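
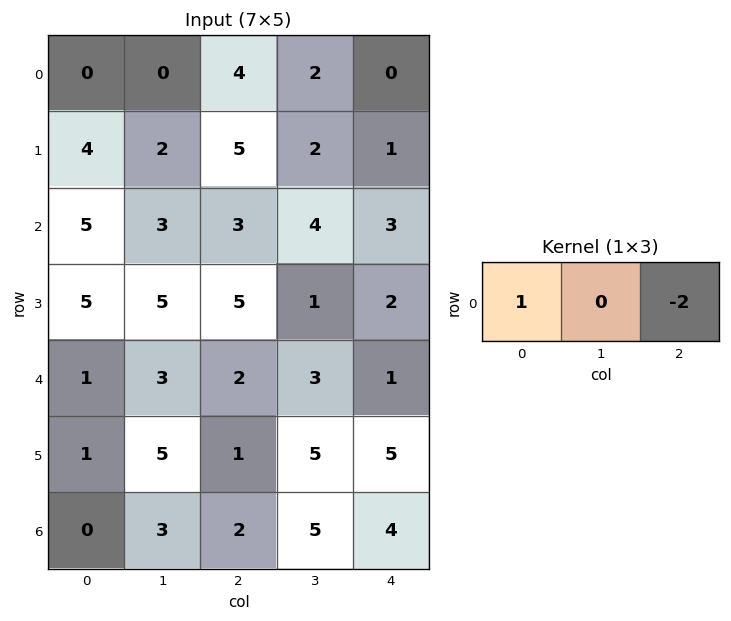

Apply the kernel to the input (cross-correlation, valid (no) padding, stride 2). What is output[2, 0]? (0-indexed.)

The receptive field on the input at this output position is [1 3 2]. Elementwise product with the kernel and sum: 1·1 + 2·-2.

-3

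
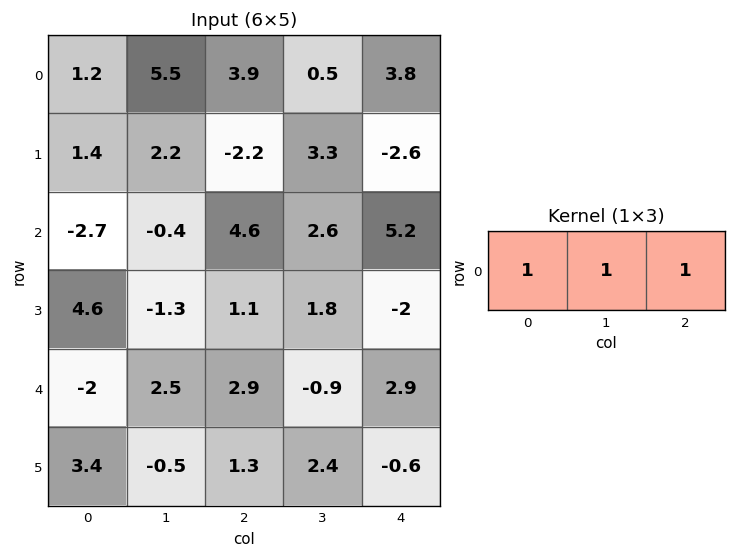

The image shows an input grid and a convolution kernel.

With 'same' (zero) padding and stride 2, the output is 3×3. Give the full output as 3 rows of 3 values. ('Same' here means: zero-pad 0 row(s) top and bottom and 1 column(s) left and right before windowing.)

6.7 9.9 4.3
-3.1 6.8 7.8
0.5 4.5 2

Output[0,0]: The receptive field on the zero-padded input at this output position is [0 1.2 5.5]. Elementwise product with the kernel and sum: 0·1 + 1.2·1 + 5.5·1.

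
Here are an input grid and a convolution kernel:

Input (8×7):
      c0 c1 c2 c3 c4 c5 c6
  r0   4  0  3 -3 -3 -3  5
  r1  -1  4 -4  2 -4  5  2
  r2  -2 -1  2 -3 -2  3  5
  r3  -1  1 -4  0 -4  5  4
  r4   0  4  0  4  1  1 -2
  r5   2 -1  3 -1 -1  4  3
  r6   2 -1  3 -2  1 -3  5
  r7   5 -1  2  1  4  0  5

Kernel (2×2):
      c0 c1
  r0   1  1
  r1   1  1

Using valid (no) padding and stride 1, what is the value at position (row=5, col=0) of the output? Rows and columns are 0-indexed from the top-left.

The receptive field on the input at this output position is [2 -1 / 2 -1]. Elementwise product with the kernel and sum: 2·1 + -1·1 + 2·1 + -1·1.

2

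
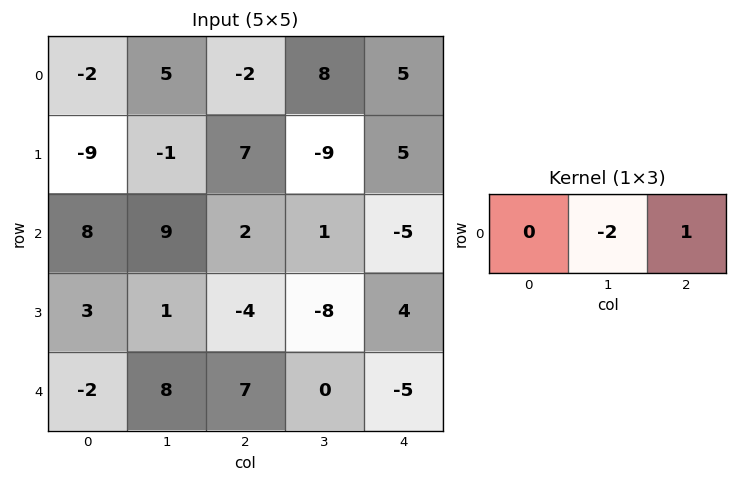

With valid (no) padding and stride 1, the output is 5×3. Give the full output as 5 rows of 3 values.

Output[0,0]: The receptive field on the input at this output position is [-2 5 -2]. Elementwise product with the kernel and sum: 5·-2 + -2·1.

-12 12 -11
9 -23 23
-16 -3 -7
-6 0 20
-9 -14 -5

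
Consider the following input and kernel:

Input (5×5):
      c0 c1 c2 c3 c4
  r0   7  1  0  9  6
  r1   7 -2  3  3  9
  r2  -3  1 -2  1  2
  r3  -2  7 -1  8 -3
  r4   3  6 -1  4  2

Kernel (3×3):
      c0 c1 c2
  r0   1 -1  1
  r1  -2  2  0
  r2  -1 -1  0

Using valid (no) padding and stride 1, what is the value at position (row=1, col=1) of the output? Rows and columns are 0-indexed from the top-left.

The receptive field on the input at this output position is [-2 3 3 / 1 -2 1 / 7 -1 8]. Elementwise product with the kernel and sum: -2·1 + 3·-1 + 3·1 + 1·-2 + -2·2 + 7·-1 + -1·-1.

-14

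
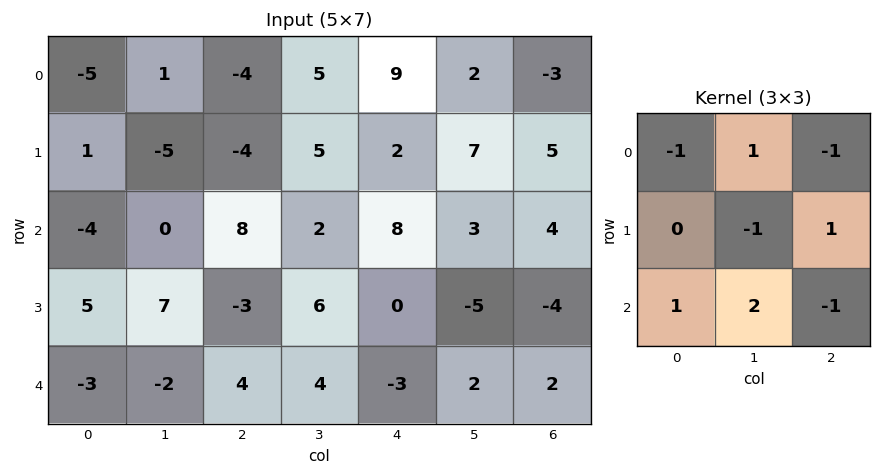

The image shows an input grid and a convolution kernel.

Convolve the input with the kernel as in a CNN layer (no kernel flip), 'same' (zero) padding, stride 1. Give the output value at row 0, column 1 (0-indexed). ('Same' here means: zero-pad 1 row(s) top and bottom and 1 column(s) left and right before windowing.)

-10

The receptive field on the zero-padded input at this output position is [0 0 0 / -5 1 -4 / 1 -5 -4]. Elementwise product with the kernel and sum: 0·-1 + 0·1 + 0·-1 + 1·-1 + -4·1 + 1·1 + -5·2 + -4·-1.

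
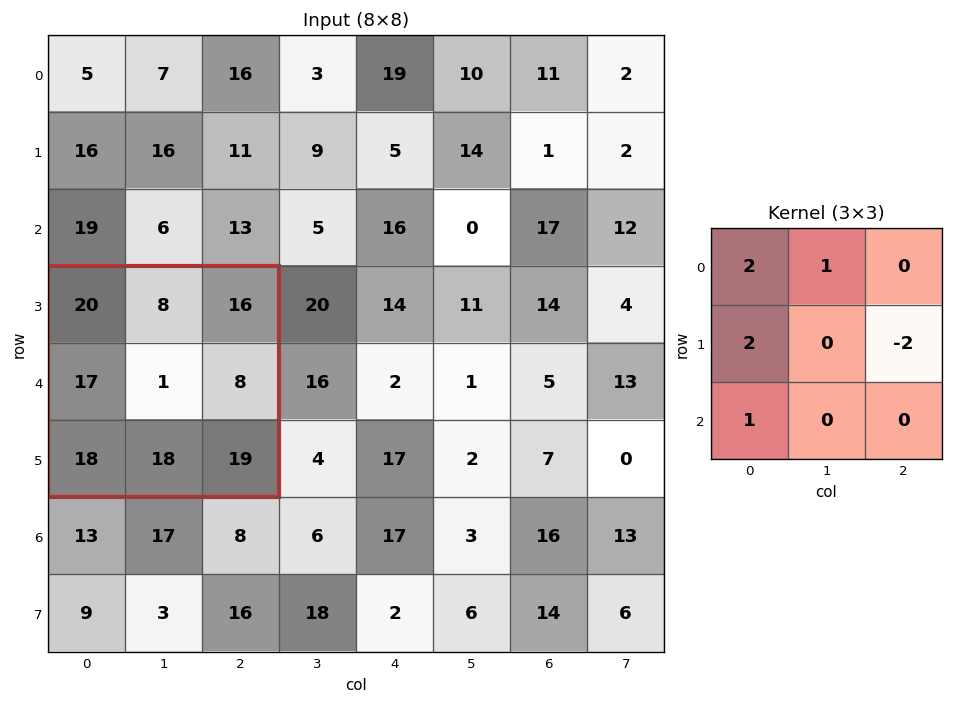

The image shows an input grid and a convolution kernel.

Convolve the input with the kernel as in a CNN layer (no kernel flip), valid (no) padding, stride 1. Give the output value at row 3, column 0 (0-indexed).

The receptive field on the input at this output position is [20 8 16 / 17 1 8 / 18 18 19]. Elementwise product with the kernel and sum: 20·2 + 8·1 + 17·2 + 8·-2 + 18·1.

84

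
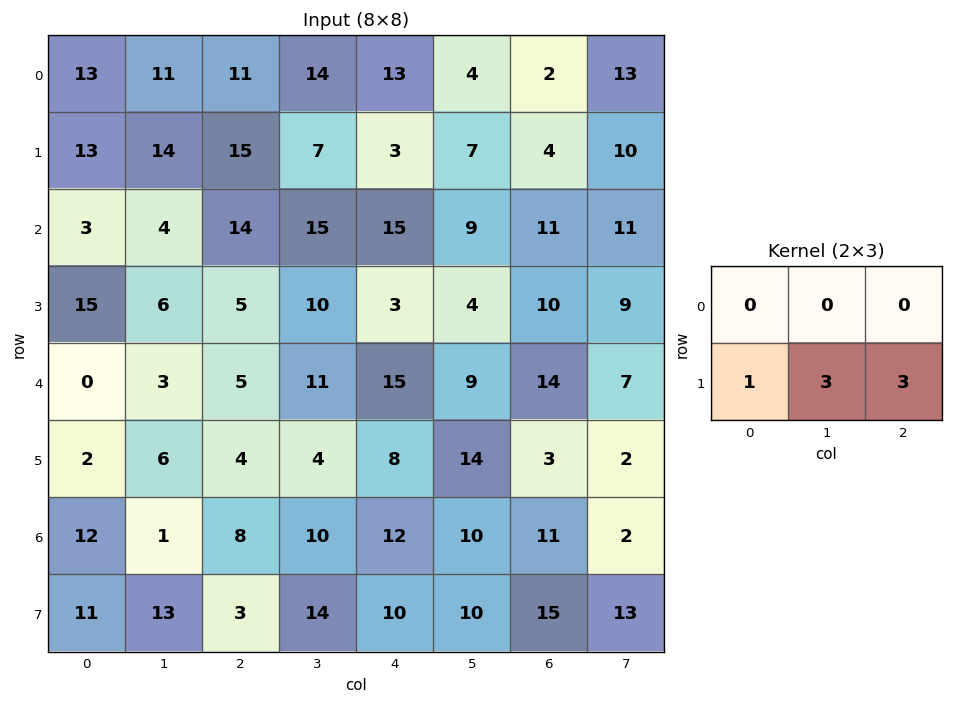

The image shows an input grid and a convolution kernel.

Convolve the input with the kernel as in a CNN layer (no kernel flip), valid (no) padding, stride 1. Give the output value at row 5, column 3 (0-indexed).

76

The receptive field on the input at this output position is [4 8 14 / 10 12 10]. Elementwise product with the kernel and sum: 10·1 + 12·3 + 10·3.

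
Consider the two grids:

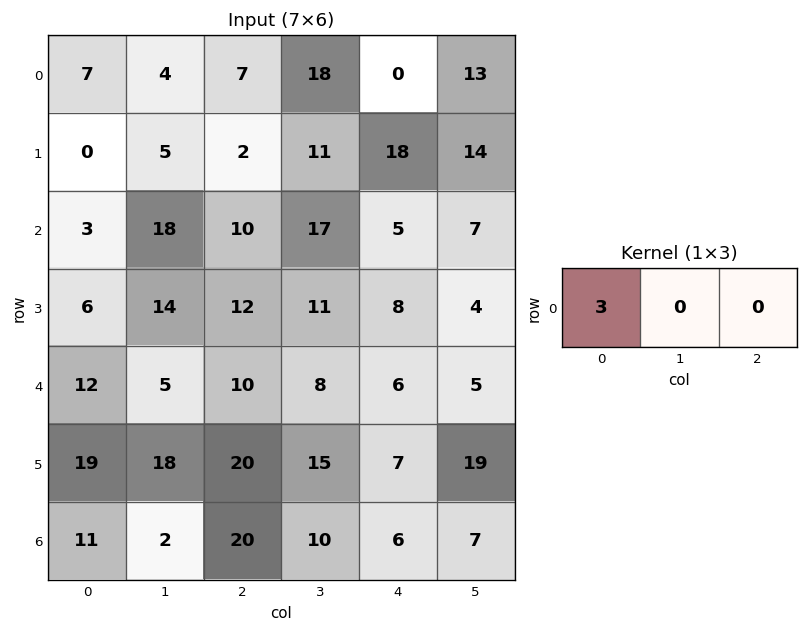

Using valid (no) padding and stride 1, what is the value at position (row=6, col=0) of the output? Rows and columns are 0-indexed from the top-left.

The receptive field on the input at this output position is [11 2 20]. Elementwise product with the kernel and sum: 11·3.

33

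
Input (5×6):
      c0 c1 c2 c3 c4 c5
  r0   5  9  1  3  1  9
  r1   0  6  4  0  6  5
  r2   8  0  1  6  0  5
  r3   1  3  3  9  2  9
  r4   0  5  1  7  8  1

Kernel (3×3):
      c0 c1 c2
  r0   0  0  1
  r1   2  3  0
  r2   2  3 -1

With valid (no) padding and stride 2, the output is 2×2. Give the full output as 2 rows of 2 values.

34 29
26 48

Output[0,0]: The receptive field on the input at this output position is [5 9 1 / 0 6 4 / 8 0 1]. Elementwise product with the kernel and sum: 1·1 + 0·2 + 6·3 + 8·2 + 0·3 + 1·-1.
Output[0,1]: The receptive field on the input at this output position is [1 3 1 / 4 0 6 / 1 6 0]. Elementwise product with the kernel and sum: 1·1 + 4·2 + 0·3 + 1·2 + 6·3 + 0·-1.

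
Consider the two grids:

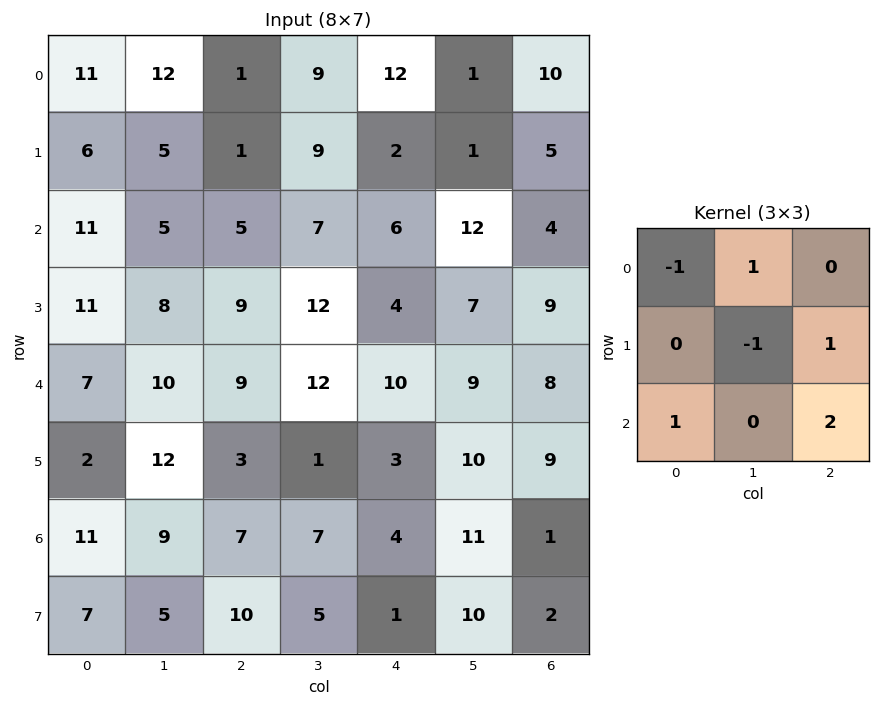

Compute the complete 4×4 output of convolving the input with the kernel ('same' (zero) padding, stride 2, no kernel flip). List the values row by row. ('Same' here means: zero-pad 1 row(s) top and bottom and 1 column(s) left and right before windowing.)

Output[0,0]: The receptive field on the zero-padded input at this output position is [0 0 0 / 0 11 12 / 0 6 5]. Elementwise product with the kernel and sum: 0·-1 + 0·1 + 11·-1 + 12·1 + 0·1 + 5·2.
Output[0,1]: The receptive field on the zero-padded input at this output position is [0 0 0 / 12 1 9 / 5 1 9]. Elementwise product with the kernel and sum: 0·-1 + 0·1 + 1·-1 + 9·1 + 5·1 + 9·2.

11 31 0 -9
16 30 25 7
38 18 12 4
10 6 34 8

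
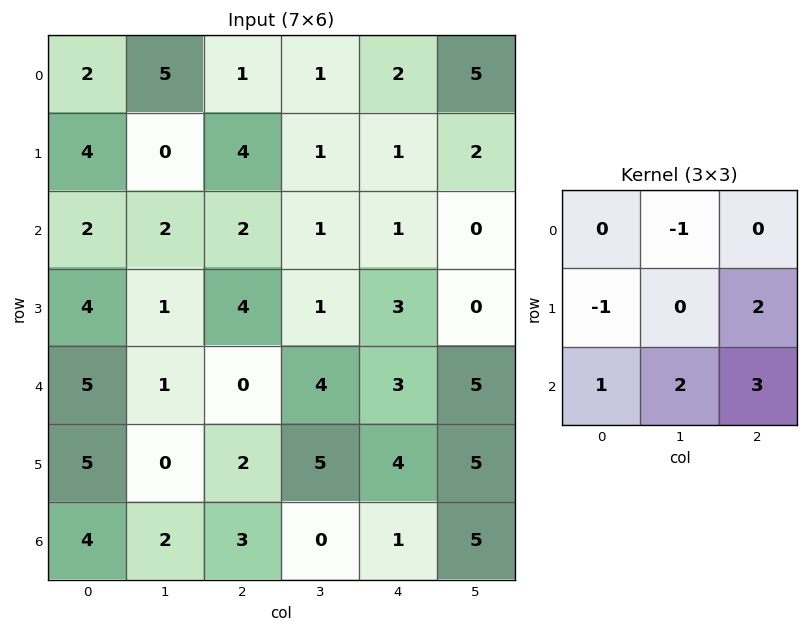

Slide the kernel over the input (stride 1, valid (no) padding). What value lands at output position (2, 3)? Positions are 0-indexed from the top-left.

The receptive field on the input at this output position is [1 1 0 / 1 3 0 / 4 3 5]. Elementwise product with the kernel and sum: 1·-1 + 1·-1 + 0·2 + 4·1 + 3·2 + 5·3.

23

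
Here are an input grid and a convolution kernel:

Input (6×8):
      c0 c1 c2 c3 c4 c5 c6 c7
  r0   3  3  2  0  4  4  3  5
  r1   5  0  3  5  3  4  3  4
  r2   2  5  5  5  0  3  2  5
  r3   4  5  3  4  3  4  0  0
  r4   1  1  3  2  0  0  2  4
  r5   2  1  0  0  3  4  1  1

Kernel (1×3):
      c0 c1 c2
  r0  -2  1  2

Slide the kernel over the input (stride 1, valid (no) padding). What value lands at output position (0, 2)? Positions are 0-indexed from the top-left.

The receptive field on the input at this output position is [2 0 4]. Elementwise product with the kernel and sum: 2·-2 + 0·1 + 4·2.

4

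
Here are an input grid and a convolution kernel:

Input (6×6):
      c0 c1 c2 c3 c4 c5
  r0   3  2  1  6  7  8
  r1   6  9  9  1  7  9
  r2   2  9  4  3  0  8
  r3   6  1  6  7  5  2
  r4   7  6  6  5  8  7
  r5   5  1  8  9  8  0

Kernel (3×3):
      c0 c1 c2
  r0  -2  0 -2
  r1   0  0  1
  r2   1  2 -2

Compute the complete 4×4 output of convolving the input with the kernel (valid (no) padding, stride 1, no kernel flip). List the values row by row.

13 -4 1 -32
-30 -18 -22 1
1 -9 -3 -13
-27 -12 -4 14

Output[0,0]: The receptive field on the input at this output position is [3 2 1 / 6 9 9 / 2 9 4]. Elementwise product with the kernel and sum: 3·-2 + 1·-2 + 9·1 + 2·1 + 9·2 + 4·-2.
Output[0,1]: The receptive field on the input at this output position is [2 1 6 / 9 9 1 / 9 4 3]. Elementwise product with the kernel and sum: 2·-2 + 6·-2 + 1·1 + 9·1 + 4·2 + 3·-2.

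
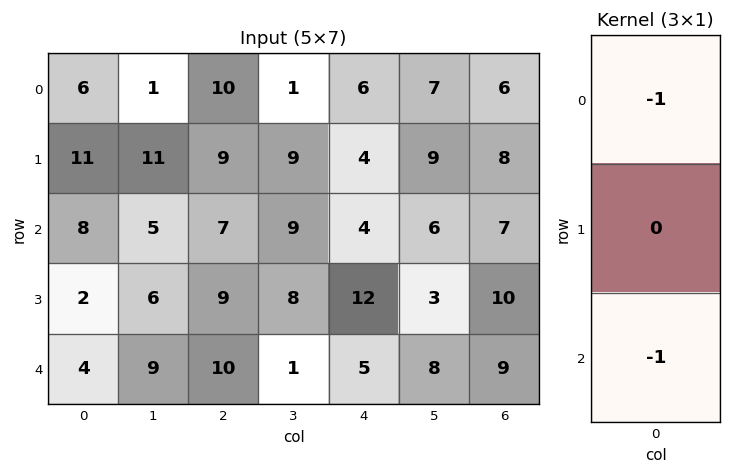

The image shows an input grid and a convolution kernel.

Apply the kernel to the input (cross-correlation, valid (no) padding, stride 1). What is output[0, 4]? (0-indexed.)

-10

The receptive field on the input at this output position is [6 / 4 / 4]. Elementwise product with the kernel and sum: 6·-1 + 4·-1.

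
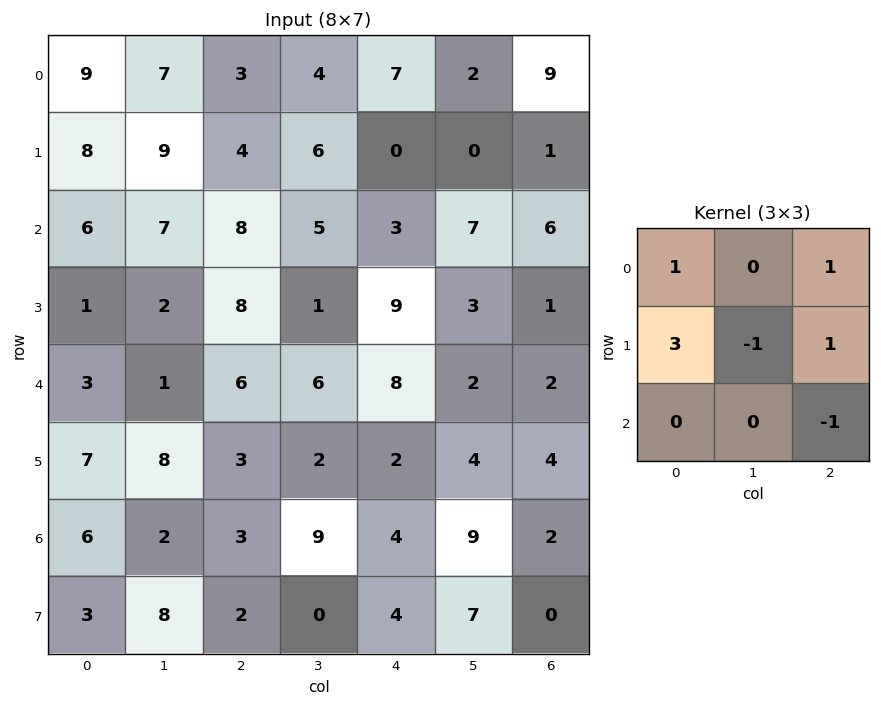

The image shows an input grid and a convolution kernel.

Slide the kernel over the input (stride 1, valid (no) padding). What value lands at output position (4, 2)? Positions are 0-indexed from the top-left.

The receptive field on the input at this output position is [6 6 8 / 3 2 2 / 3 9 4]. Elementwise product with the kernel and sum: 6·1 + 8·1 + 3·3 + 2·-1 + 2·1 + 4·-1.

19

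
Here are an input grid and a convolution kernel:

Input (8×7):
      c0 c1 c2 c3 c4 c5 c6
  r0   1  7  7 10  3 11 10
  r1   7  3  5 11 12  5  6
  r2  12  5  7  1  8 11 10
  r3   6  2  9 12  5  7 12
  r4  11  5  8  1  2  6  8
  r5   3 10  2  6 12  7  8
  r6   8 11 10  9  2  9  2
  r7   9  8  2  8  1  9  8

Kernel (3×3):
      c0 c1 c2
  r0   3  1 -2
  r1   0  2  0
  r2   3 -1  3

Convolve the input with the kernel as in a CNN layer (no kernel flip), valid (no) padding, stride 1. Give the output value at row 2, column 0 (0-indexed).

The receptive field on the input at this output position is [12 5 7 / 6 2 9 / 11 5 8]. Elementwise product with the kernel and sum: 12·3 + 5·1 + 7·-2 + 2·2 + 11·3 + 5·-1 + 8·3.

83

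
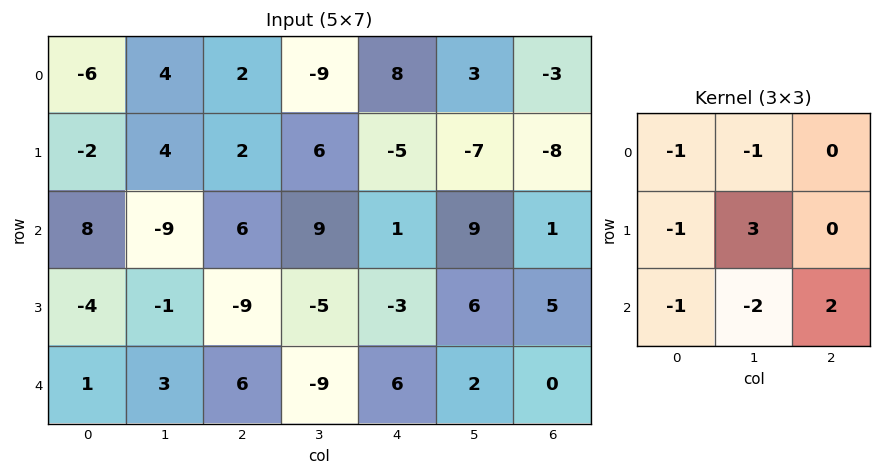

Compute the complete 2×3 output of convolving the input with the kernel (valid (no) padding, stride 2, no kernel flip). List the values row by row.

Output[0,0]: The receptive field on the input at this output position is [-6 4 2 / -2 4 2 / 8 -9 6]. Elementwise product with the kernel and sum: -6·-1 + 4·-1 + -2·-1 + 4·3 + 8·-1 + -9·-2 + 6·2.
Output[0,1]: The receptive field on the input at this output position is [2 -9 8 / 2 6 -5 / 6 9 1]. Elementwise product with the kernel and sum: 2·-1 + -9·-1 + 2·-1 + 6·3 + 6·-1 + 9·-2 + 1·2.

38 1 -44
7 3 1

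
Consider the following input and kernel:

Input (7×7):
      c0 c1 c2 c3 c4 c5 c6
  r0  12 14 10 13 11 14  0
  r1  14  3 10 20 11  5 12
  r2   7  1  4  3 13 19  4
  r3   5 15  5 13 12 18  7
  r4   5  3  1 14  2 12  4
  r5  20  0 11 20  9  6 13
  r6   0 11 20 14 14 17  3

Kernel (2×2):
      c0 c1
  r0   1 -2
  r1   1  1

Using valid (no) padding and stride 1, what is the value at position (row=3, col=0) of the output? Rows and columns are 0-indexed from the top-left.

The receptive field on the input at this output position is [5 15 / 5 3]. Elementwise product with the kernel and sum: 5·1 + 15·-2 + 5·1 + 3·1.

-17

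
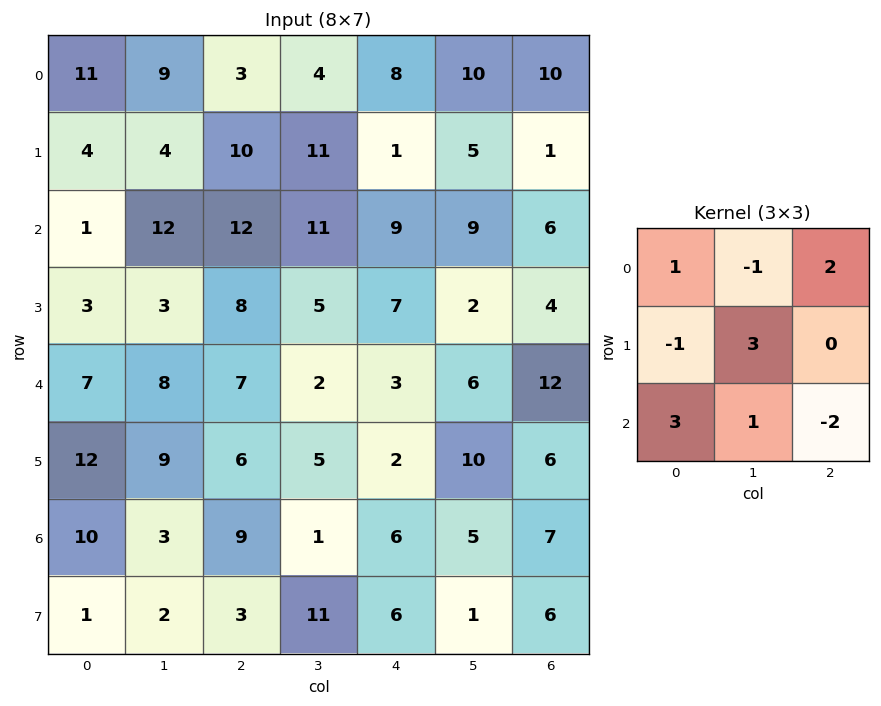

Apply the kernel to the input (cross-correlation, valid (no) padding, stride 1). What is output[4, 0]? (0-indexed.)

The receptive field on the input at this output position is [7 8 7 / 12 9 6 / 10 3 9]. Elementwise product with the kernel and sum: 7·1 + 8·-1 + 7·2 + 12·-1 + 9·3 + 10·3 + 3·1 + 9·-2.

43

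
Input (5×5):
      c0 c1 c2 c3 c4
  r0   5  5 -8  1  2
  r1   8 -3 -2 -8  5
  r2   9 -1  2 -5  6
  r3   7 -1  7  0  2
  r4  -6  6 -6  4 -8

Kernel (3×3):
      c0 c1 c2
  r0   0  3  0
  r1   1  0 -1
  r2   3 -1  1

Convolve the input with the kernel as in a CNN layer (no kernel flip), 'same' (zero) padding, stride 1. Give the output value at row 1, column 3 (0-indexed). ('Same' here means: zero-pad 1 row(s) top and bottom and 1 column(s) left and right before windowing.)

13

The receptive field on the zero-padded input at this output position is [-8 1 2 / -2 -8 5 / 2 -5 6]. Elementwise product with the kernel and sum: 1·3 + -2·1 + 5·-1 + 2·3 + -5·-1 + 6·1.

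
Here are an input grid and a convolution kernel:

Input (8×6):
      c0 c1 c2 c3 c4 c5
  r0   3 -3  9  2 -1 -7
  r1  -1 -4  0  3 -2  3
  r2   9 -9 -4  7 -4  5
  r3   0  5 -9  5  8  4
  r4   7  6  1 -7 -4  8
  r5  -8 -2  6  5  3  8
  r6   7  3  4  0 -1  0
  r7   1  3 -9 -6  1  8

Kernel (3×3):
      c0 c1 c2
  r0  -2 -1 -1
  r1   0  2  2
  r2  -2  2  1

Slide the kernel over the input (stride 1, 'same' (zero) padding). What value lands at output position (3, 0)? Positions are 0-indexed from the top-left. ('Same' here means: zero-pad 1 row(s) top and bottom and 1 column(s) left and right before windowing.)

30

The receptive field on the zero-padded input at this output position is [0 9 -9 / 0 0 5 / 0 7 6]. Elementwise product with the kernel and sum: 0·-2 + 9·-1 + -9·-1 + 0·2 + 5·2 + 0·-2 + 7·2 + 6·1.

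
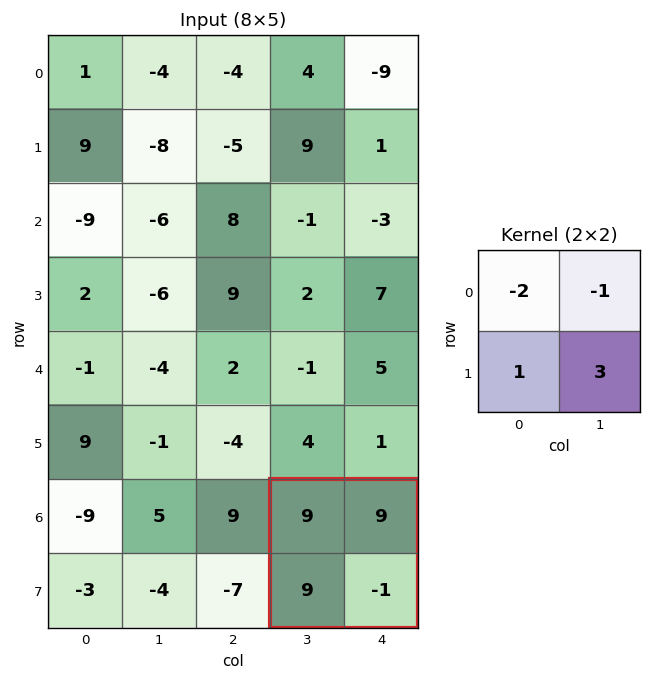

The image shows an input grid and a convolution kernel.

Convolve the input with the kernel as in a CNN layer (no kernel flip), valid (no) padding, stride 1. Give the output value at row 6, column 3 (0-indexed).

The receptive field on the input at this output position is [9 9 / 9 -1]. Elementwise product with the kernel and sum: 9·-2 + 9·-1 + 9·1 + -1·3.

-21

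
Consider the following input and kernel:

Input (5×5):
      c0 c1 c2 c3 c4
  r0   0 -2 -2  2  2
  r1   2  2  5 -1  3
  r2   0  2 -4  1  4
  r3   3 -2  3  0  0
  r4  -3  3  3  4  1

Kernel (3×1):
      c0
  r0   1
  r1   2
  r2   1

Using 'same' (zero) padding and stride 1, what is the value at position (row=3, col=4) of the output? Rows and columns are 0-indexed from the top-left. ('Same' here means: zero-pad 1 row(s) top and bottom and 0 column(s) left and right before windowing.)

5

The receptive field on the zero-padded input at this output position is [4 / 0 / 1]. Elementwise product with the kernel and sum: 4·1 + 0·2 + 1·1.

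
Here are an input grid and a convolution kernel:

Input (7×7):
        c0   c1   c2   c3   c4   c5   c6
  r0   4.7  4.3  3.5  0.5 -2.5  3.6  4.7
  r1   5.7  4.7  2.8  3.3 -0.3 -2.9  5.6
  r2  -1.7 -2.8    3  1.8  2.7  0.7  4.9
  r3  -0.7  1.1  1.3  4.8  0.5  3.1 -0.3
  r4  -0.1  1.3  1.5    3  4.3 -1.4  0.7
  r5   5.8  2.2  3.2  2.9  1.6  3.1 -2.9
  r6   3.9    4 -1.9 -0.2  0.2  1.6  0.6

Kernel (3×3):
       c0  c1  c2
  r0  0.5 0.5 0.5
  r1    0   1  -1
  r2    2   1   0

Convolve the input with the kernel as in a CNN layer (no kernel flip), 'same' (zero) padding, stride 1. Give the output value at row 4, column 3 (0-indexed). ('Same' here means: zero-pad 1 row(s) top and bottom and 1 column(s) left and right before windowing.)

The receptive field on the zero-padded input at this output position is [1.3 4.8 0.5 / 1.5 3 4.3 / 3.2 2.9 1.6]. Elementwise product with the kernel and sum: 1.3·0.5 + 4.8·0.5 + 0.5·0.5 + 3·1 + 4.3·-1 + 3.2·2 + 2.9·1.

11.3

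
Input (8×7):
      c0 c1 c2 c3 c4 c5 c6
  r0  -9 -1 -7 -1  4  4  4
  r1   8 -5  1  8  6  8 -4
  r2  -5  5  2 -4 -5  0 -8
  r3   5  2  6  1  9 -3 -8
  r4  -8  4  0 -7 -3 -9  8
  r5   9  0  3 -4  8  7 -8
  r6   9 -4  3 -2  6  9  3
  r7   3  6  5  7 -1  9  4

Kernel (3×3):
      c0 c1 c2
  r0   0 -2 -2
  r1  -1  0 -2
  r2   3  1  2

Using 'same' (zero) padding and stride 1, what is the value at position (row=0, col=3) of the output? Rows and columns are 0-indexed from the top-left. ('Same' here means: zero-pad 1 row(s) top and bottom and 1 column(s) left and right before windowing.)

The receptive field on the zero-padded input at this output position is [0 0 0 / -7 -1 4 / 1 8 6]. Elementwise product with the kernel and sum: 0·-2 + 0·-2 + -7·-1 + 4·-2 + 1·3 + 8·1 + 6·2.

22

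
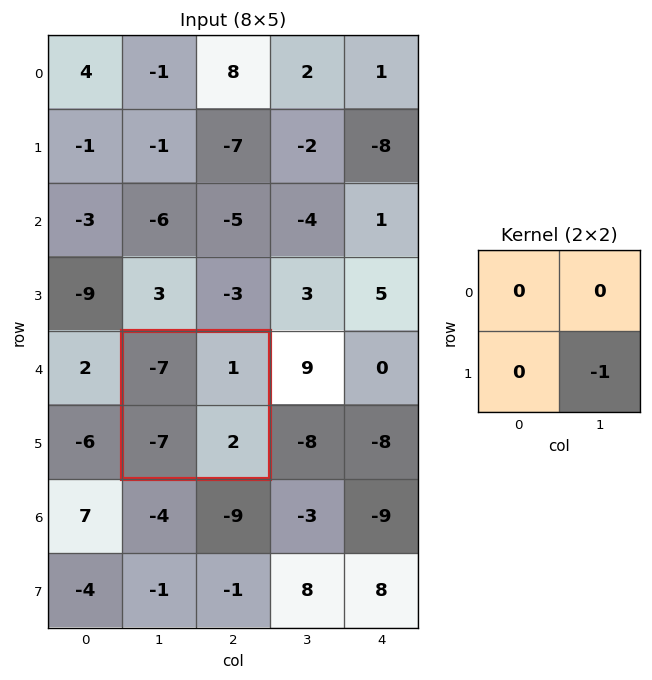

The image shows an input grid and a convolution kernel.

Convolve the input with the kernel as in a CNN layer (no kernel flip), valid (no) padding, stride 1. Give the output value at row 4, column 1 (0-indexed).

-2

The receptive field on the input at this output position is [-7 1 / -7 2]. Elementwise product with the kernel and sum: 2·-1.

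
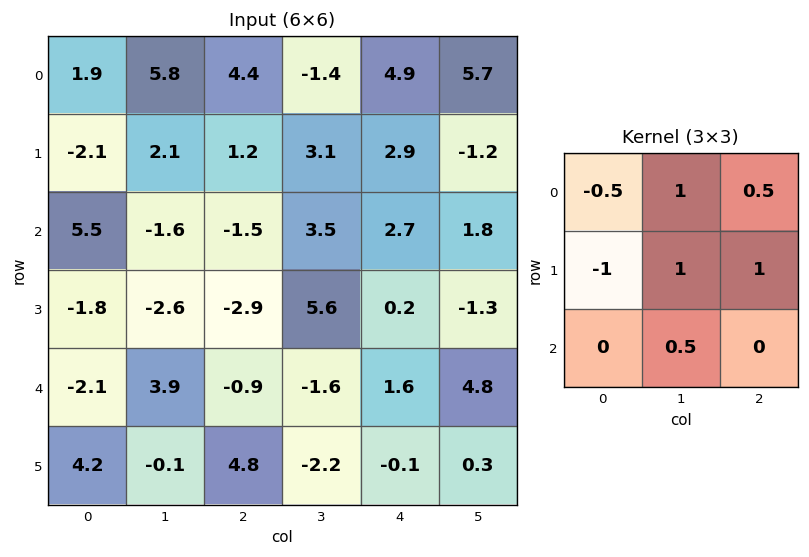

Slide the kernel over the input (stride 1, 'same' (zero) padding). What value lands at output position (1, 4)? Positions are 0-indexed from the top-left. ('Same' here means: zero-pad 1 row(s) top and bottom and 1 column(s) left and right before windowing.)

8.4

The receptive field on the zero-padded input at this output position is [-1.4 4.9 5.7 / 3.1 2.9 -1.2 / 3.5 2.7 1.8]. Elementwise product with the kernel and sum: -1.4·-0.5 + 4.9·1 + 5.7·0.5 + 3.1·-1 + 2.9·1 + -1.2·1 + 2.7·0.5.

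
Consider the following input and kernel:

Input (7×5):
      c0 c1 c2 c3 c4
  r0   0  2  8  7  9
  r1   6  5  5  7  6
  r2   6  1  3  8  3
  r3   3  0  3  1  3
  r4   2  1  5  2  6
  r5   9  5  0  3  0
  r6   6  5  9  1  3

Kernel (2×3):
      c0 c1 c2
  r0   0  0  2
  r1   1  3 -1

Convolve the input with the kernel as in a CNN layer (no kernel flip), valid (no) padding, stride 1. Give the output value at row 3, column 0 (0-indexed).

6

The receptive field on the input at this output position is [3 0 3 / 2 1 5]. Elementwise product with the kernel and sum: 3·2 + 2·1 + 1·3 + 5·-1.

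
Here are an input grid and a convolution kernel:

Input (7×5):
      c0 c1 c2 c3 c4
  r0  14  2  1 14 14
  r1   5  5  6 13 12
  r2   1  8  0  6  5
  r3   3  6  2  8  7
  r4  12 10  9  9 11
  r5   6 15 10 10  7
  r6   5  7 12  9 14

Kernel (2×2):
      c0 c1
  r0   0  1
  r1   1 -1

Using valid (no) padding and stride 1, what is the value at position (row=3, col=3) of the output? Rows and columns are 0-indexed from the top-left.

5

The receptive field on the input at this output position is [8 7 / 9 11]. Elementwise product with the kernel and sum: 7·1 + 9·1 + 11·-1.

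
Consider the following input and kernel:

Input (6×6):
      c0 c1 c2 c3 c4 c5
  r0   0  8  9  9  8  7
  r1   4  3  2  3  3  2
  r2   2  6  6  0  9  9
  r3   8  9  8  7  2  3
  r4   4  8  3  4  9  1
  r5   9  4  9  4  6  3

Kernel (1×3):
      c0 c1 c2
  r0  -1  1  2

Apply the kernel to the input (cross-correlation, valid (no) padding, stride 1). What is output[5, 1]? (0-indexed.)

The receptive field on the input at this output position is [4 9 4]. Elementwise product with the kernel and sum: 4·-1 + 9·1 + 4·2.

13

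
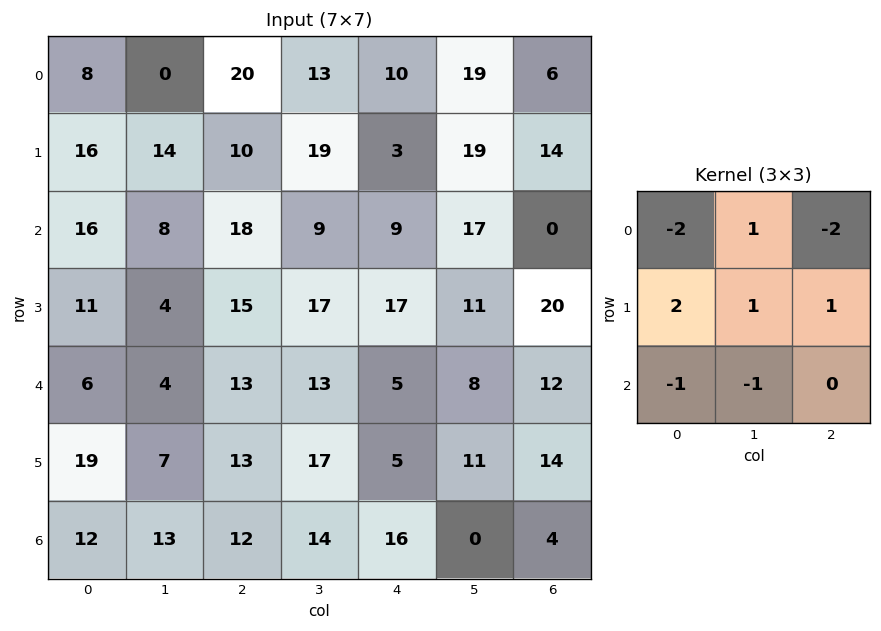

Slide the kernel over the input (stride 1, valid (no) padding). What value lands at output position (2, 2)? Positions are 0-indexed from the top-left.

The receptive field on the input at this output position is [18 9 9 / 15 17 17 / 13 13 5]. Elementwise product with the kernel and sum: 18·-2 + 9·1 + 9·-2 + 15·2 + 17·1 + 17·1 + 13·-1 + 13·-1.

-7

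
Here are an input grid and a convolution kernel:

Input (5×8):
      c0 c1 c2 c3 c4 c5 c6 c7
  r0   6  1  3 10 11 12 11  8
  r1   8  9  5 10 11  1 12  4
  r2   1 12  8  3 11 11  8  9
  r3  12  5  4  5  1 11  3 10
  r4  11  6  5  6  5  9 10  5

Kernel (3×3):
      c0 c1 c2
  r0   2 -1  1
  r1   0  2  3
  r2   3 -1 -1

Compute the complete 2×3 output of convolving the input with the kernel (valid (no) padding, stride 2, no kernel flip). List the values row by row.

30 70 73
42 41 46

Output[0,0]: The receptive field on the input at this output position is [6 1 3 / 8 9 5 / 1 12 8]. Elementwise product with the kernel and sum: 6·2 + 1·-1 + 3·1 + 9·2 + 5·3 + 1·3 + 12·-1 + 8·-1.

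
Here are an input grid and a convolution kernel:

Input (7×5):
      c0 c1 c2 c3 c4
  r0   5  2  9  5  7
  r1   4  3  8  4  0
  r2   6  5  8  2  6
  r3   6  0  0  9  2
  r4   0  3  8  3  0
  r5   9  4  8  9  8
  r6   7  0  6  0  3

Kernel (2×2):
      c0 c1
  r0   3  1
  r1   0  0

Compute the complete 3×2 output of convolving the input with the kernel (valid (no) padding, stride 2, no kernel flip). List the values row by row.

Output[0,0]: The receptive field on the input at this output position is [5 2 / 4 3]. Elementwise product with the kernel and sum: 5·3 + 2·1.
Output[0,1]: The receptive field on the input at this output position is [9 5 / 8 4]. Elementwise product with the kernel and sum: 9·3 + 5·1.

17 32
23 26
3 27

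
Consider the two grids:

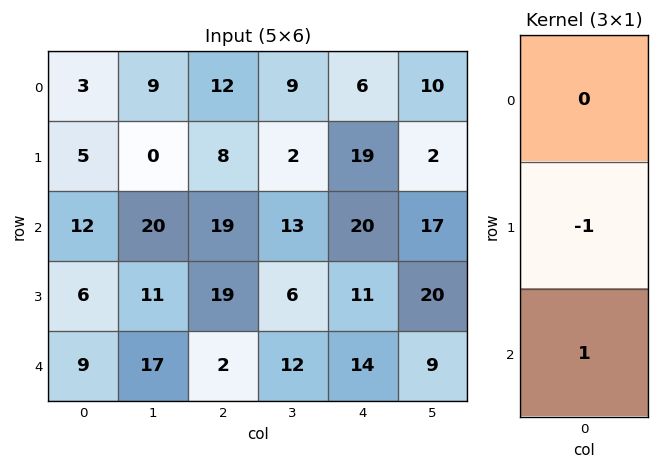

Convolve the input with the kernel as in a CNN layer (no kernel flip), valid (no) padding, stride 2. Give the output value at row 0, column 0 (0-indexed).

The receptive field on the input at this output position is [3 / 5 / 12]. Elementwise product with the kernel and sum: 5·-1 + 12·1.

7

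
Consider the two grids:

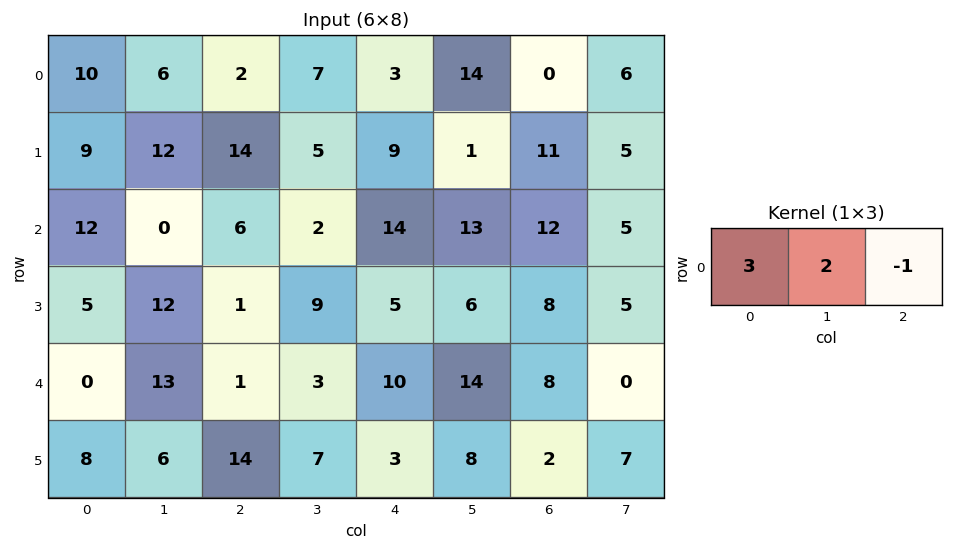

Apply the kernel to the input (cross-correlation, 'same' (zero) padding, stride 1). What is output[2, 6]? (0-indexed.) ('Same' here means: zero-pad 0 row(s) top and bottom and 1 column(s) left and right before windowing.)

The receptive field on the zero-padded input at this output position is [13 12 5]. Elementwise product with the kernel and sum: 13·3 + 12·2 + 5·-1.

58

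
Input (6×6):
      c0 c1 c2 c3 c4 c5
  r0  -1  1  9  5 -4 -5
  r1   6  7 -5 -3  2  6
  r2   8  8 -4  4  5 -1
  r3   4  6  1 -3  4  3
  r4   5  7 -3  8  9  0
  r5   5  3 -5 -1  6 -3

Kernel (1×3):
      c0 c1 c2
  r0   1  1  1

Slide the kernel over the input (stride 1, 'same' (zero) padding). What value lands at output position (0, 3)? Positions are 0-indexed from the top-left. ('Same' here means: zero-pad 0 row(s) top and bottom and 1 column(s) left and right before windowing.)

The receptive field on the zero-padded input at this output position is [9 5 -4]. Elementwise product with the kernel and sum: 9·1 + 5·1 + -4·1.

10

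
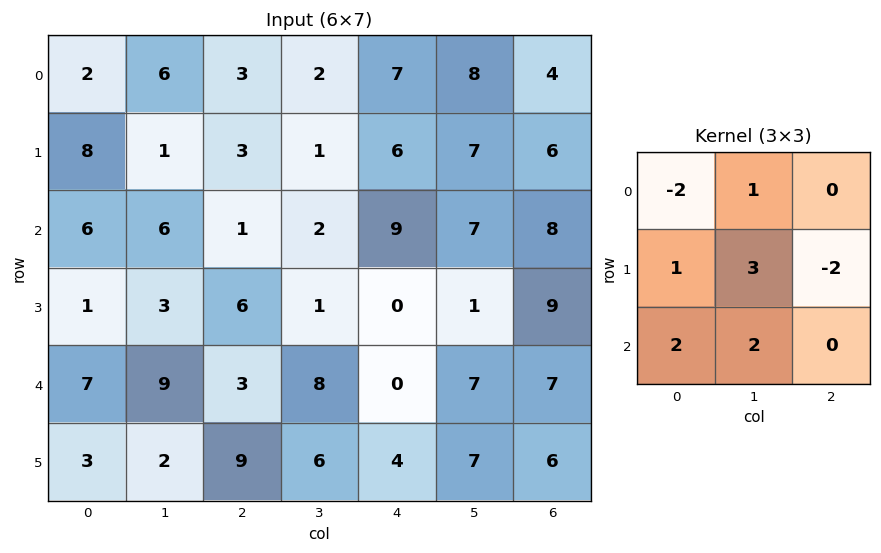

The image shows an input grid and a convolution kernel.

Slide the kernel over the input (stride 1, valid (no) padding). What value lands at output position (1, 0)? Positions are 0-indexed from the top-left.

15

The receptive field on the input at this output position is [8 1 3 / 6 6 1 / 1 3 6]. Elementwise product with the kernel and sum: 8·-2 + 1·1 + 6·1 + 6·3 + 1·-2 + 1·2 + 3·2.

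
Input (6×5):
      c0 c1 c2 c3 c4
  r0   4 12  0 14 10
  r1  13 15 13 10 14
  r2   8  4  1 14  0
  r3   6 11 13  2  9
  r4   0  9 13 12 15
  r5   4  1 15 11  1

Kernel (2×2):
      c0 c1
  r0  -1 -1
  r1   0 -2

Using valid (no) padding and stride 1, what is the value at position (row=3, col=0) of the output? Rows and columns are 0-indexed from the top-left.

The receptive field on the input at this output position is [6 11 / 0 9]. Elementwise product with the kernel and sum: 6·-1 + 11·-1 + 9·-2.

-35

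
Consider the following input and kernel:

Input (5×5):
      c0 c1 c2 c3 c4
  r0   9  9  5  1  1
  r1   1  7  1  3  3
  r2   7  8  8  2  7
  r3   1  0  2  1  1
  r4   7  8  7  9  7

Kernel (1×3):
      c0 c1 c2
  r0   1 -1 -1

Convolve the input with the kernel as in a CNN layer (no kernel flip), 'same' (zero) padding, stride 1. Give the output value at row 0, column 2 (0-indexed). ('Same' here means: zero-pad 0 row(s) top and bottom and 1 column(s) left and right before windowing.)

The receptive field on the zero-padded input at this output position is [9 5 1]. Elementwise product with the kernel and sum: 9·1 + 5·-1 + 1·-1.

3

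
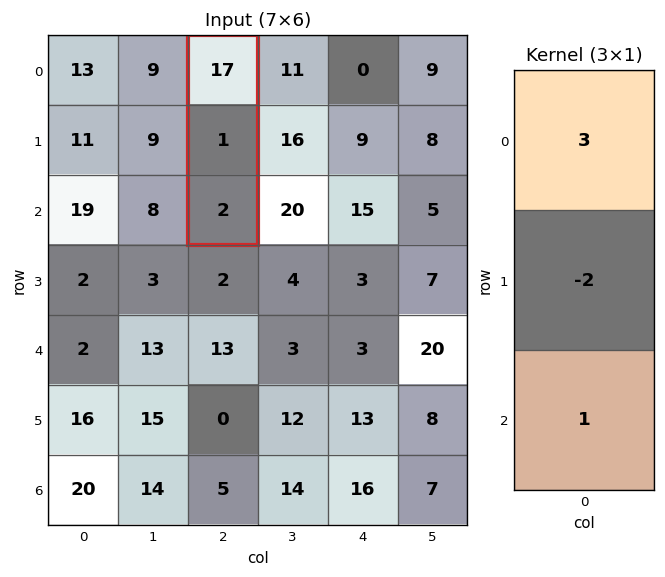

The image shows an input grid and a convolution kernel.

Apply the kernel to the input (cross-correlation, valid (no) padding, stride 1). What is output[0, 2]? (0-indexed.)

51

The receptive field on the input at this output position is [17 / 1 / 2]. Elementwise product with the kernel and sum: 17·3 + 1·-2 + 2·1.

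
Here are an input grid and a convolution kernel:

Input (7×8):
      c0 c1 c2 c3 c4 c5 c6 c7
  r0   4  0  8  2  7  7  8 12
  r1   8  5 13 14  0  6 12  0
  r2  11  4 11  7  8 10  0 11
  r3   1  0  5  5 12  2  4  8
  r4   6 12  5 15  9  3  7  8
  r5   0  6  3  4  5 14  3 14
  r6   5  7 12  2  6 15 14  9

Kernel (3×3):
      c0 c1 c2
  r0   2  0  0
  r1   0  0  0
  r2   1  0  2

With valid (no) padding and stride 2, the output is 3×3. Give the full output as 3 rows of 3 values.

Output[0,0]: The receptive field on the input at this output position is [4 0 8 / 8 5 13 / 11 4 11]. Elementwise product with the kernel and sum: 4·2 + 11·1 + 11·2.
Output[0,1]: The receptive field on the input at this output position is [8 2 7 / 13 14 0 / 11 7 8]. Elementwise product with the kernel and sum: 8·2 + 11·1 + 8·2.

41 43 22
38 45 39
41 34 52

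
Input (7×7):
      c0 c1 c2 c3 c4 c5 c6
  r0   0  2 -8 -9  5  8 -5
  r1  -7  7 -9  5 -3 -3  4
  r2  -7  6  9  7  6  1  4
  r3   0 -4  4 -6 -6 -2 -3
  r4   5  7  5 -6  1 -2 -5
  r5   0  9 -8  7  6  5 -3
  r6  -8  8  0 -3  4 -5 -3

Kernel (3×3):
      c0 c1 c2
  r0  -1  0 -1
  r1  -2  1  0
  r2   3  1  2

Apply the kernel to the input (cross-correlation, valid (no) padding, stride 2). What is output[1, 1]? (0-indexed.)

-18

The receptive field on the input at this output position is [9 7 6 / 4 -6 -6 / 5 -6 1]. Elementwise product with the kernel and sum: 9·-1 + 6·-1 + 4·-2 + -6·1 + 5·3 + -6·1 + 1·2.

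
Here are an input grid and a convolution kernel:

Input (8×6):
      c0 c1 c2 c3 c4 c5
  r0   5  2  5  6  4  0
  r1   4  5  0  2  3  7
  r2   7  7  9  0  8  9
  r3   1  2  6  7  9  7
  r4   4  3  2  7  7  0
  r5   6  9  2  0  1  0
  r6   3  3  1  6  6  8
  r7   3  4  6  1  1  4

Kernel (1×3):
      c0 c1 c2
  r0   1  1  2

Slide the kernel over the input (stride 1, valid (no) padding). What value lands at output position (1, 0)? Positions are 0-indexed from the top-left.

9

The receptive field on the input at this output position is [4 5 0]. Elementwise product with the kernel and sum: 4·1 + 5·1 + 0·2.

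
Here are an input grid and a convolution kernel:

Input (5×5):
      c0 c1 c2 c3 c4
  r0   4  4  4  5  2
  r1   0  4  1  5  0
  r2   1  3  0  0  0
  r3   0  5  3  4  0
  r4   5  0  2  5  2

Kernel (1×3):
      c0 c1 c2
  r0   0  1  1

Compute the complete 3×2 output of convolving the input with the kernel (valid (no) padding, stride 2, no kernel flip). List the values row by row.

8 7
3 0
2 7

Output[0,0]: The receptive field on the input at this output position is [4 4 4]. Elementwise product with the kernel and sum: 4·1 + 4·1.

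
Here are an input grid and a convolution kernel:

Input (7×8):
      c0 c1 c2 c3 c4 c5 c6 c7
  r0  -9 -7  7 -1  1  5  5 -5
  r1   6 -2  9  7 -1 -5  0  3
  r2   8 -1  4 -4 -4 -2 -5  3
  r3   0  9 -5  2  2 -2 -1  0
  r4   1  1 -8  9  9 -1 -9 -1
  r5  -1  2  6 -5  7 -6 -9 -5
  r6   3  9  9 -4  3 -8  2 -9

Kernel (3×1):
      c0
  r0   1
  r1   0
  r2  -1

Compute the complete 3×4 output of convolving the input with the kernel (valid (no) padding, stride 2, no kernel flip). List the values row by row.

Output[0,0]: The receptive field on the input at this output position is [-9 / 6 / 8]. Elementwise product with the kernel and sum: -9·1 + 8·-1.
Output[0,1]: The receptive field on the input at this output position is [7 / 9 / 4]. Elementwise product with the kernel and sum: 7·1 + 4·-1.

-17 3 5 10
7 12 -13 4
-2 -17 6 -11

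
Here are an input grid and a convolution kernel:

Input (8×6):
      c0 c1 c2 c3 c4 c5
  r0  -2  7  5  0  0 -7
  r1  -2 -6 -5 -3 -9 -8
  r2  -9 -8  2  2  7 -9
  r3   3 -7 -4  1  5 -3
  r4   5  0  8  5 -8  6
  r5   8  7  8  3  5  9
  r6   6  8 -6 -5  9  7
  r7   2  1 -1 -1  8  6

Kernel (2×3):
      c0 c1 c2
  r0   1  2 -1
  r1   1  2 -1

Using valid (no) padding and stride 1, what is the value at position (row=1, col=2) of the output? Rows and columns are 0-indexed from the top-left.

-3

The receptive field on the input at this output position is [-5 -3 -9 / 2 2 7]. Elementwise product with the kernel and sum: -5·1 + -3·2 + -9·-1 + 2·1 + 2·2 + 7·-1.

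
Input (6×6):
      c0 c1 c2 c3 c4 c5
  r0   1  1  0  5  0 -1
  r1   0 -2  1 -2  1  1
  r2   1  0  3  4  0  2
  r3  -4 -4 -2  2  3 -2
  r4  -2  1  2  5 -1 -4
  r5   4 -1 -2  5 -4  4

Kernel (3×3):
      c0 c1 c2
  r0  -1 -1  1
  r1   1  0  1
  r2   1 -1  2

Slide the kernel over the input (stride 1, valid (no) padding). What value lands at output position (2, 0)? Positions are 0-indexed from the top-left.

-3

The receptive field on the input at this output position is [1 0 3 / -4 -4 -2 / -2 1 2]. Elementwise product with the kernel and sum: 1·-1 + 0·-1 + 3·1 + -4·1 + -2·1 + -2·1 + 1·-1 + 2·2.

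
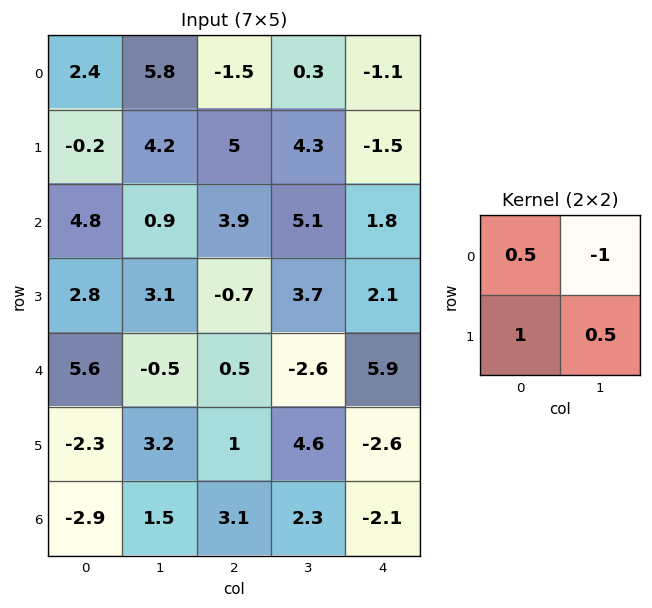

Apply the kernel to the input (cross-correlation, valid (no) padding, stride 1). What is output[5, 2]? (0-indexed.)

0.15

The receptive field on the input at this output position is [1 4.6 / 3.1 2.3]. Elementwise product with the kernel and sum: 1·0.5 + 4.6·-1 + 3.1·1 + 2.3·0.5.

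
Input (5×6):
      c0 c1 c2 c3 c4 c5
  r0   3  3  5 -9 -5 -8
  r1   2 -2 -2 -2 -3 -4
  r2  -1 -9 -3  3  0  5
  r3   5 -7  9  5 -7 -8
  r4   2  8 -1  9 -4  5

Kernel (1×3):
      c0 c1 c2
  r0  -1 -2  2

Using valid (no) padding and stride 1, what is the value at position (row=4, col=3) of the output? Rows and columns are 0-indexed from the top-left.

The receptive field on the input at this output position is [9 -4 5]. Elementwise product with the kernel and sum: 9·-1 + -4·-2 + 5·2.

9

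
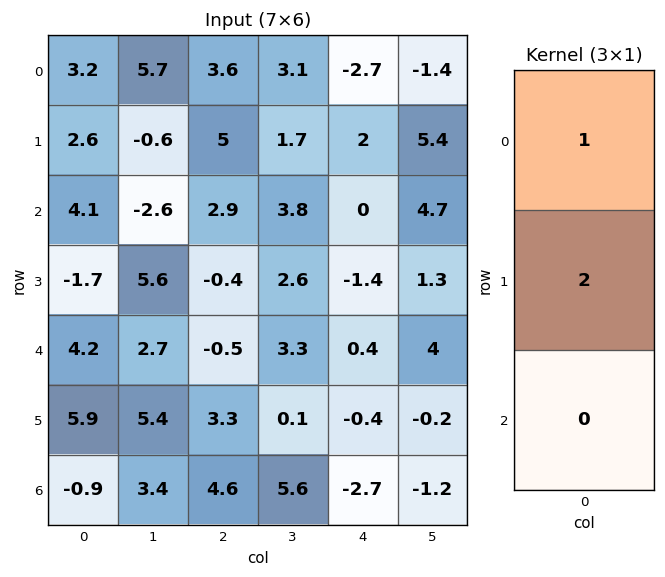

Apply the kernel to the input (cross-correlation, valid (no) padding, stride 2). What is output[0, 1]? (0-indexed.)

The receptive field on the input at this output position is [3.6 / 5 / 2.9]. Elementwise product with the kernel and sum: 3.6·1 + 5·2.

13.6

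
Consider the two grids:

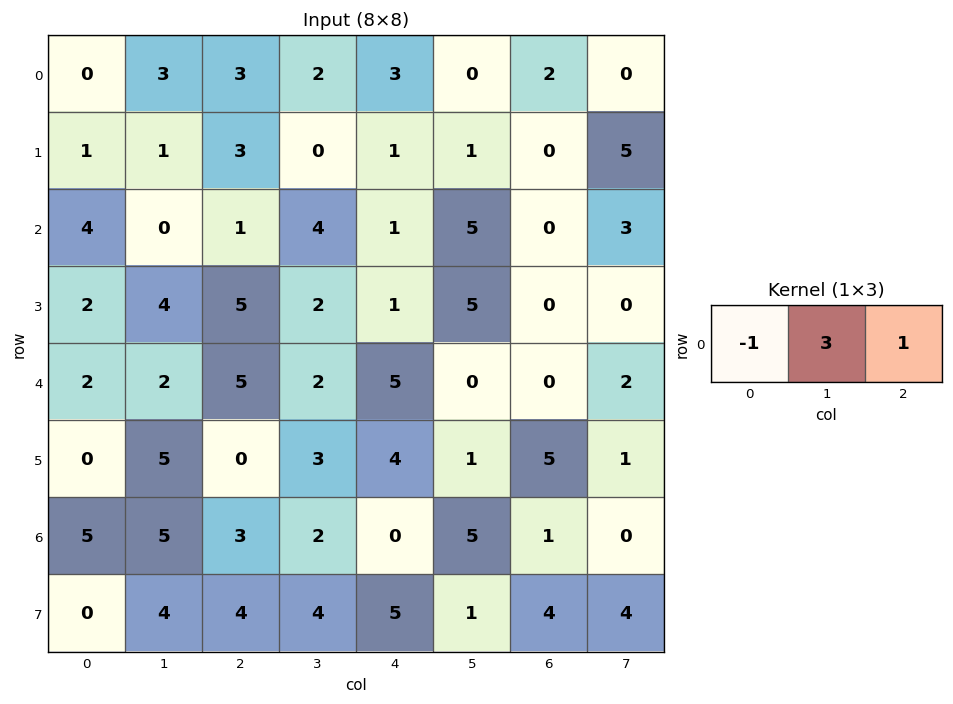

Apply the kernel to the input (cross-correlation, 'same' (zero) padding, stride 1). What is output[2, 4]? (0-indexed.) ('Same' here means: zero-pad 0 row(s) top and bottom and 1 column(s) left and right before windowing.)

4

The receptive field on the zero-padded input at this output position is [4 1 5]. Elementwise product with the kernel and sum: 4·-1 + 1·3 + 5·1.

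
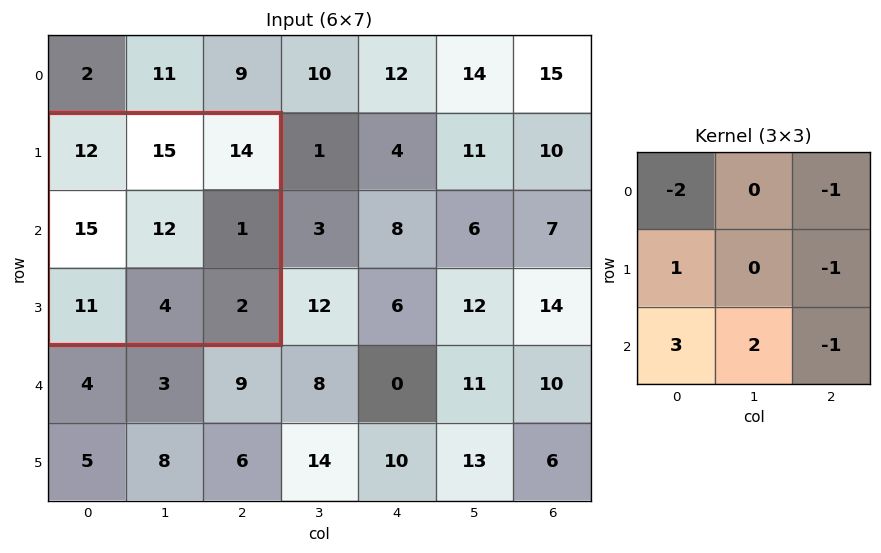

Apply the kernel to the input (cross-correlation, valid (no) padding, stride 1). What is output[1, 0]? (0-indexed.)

15

The receptive field on the input at this output position is [12 15 14 / 15 12 1 / 11 4 2]. Elementwise product with the kernel and sum: 12·-2 + 14·-1 + 15·1 + 1·-1 + 11·3 + 4·2 + 2·-1.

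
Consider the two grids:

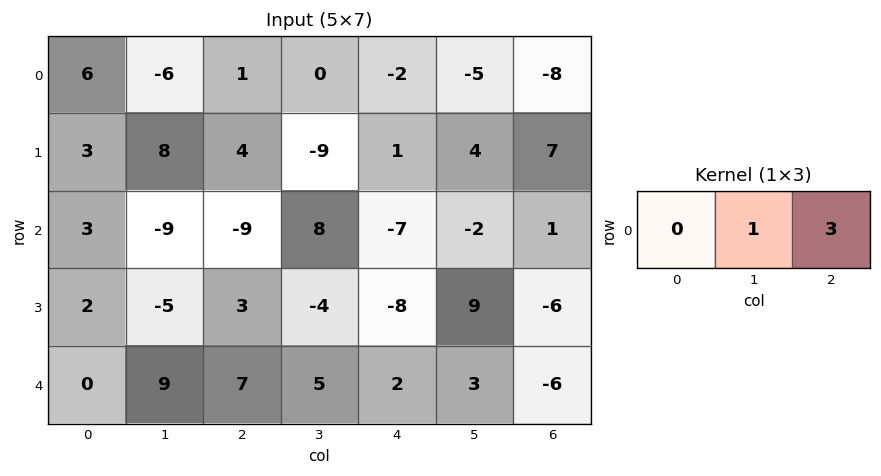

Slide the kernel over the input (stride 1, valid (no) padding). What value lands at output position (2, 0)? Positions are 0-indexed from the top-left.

-36

The receptive field on the input at this output position is [3 -9 -9]. Elementwise product with the kernel and sum: -9·1 + -9·3.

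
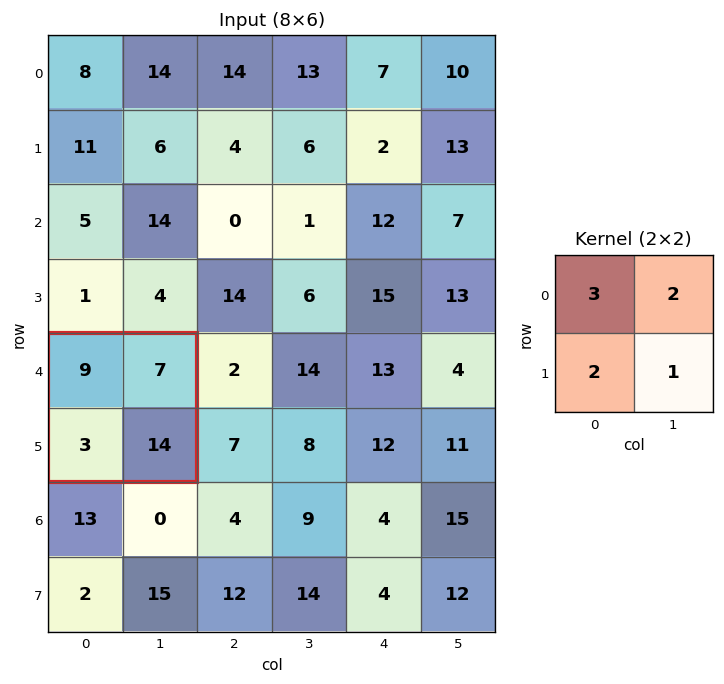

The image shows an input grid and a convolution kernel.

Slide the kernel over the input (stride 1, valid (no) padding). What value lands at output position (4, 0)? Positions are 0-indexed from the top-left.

61

The receptive field on the input at this output position is [9 7 / 3 14]. Elementwise product with the kernel and sum: 9·3 + 7·2 + 3·2 + 14·1.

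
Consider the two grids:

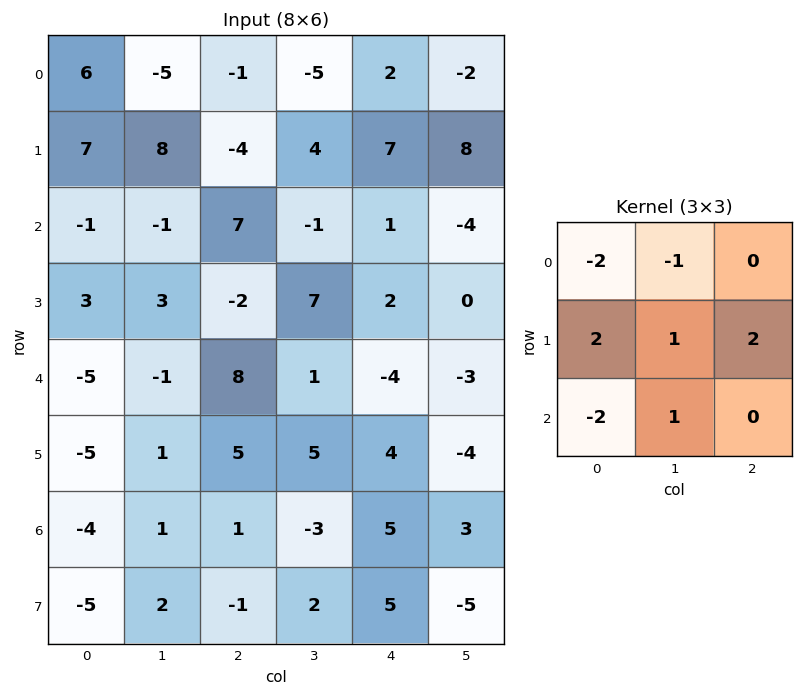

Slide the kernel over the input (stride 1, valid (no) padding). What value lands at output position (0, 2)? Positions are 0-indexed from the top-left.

2

The receptive field on the input at this output position is [-1 -5 2 / -4 4 7 / 7 -1 1]. Elementwise product with the kernel and sum: -1·-2 + -5·-1 + -4·2 + 4·1 + 7·2 + 7·-2 + -1·1.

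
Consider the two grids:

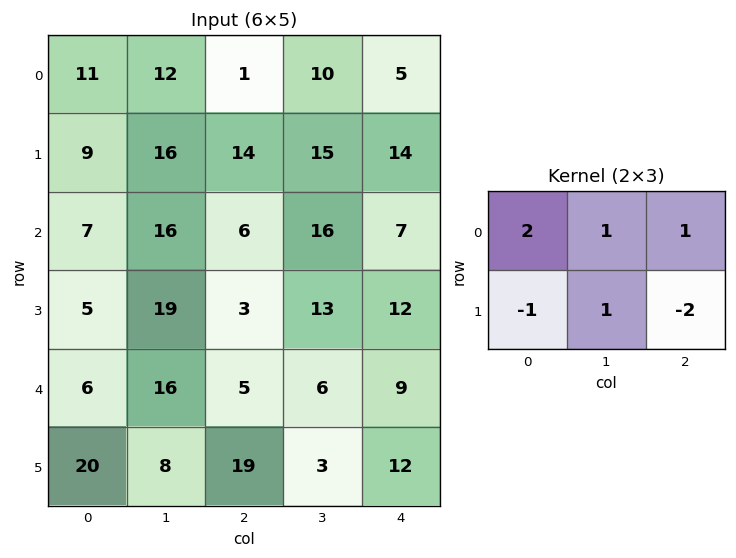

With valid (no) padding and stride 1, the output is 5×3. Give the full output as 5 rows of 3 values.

Output[0,0]: The receptive field on the input at this output position is [11 12 1 / 9 16 14]. Elementwise product with the kernel and sum: 11·2 + 12·1 + 1·1 + 9·-1 + 16·1 + 14·-2.

14 3 -10
45 19 53
44 12 21
32 31 14
-17 48 -15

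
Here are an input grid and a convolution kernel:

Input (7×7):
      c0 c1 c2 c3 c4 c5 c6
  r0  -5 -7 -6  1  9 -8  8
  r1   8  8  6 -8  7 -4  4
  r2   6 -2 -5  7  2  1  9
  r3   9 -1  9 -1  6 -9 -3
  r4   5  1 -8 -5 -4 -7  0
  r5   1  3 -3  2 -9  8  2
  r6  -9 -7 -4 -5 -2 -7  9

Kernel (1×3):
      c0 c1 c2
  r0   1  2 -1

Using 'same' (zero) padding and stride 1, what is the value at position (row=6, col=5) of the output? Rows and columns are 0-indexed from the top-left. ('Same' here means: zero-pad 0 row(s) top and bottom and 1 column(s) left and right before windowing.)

The receptive field on the zero-padded input at this output position is [-2 -7 9]. Elementwise product with the kernel and sum: -2·1 + -7·2 + 9·-1.

-25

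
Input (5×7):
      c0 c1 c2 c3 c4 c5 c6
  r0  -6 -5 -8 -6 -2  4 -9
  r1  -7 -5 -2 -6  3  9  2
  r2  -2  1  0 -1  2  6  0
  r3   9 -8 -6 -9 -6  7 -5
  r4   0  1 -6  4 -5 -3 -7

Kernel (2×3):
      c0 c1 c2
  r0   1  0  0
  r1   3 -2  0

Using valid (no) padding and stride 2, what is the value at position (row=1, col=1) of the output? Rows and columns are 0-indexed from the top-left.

The receptive field on the input at this output position is [0 -1 2 / -6 -9 -6]. Elementwise product with the kernel and sum: 0·1 + -6·3 + -9·-2.

0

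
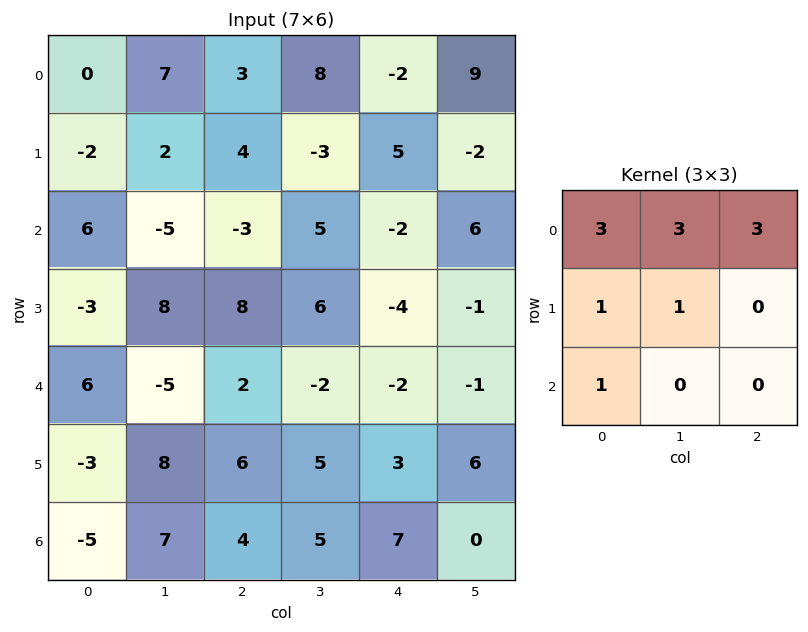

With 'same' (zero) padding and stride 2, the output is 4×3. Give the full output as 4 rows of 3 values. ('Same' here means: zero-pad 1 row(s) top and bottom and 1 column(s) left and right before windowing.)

0 12 3
6 9 9
21 71 4
10 68 54

Output[0,0]: The receptive field on the zero-padded input at this output position is [0 0 0 / 0 0 7 / 0 -2 2]. Elementwise product with the kernel and sum: 0·3 + 0·3 + 0·3 + 0·1 + 0·1 + 0·1.
Output[0,1]: The receptive field on the zero-padded input at this output position is [0 0 0 / 7 3 8 / 2 4 -3]. Elementwise product with the kernel and sum: 0·3 + 0·3 + 0·3 + 7·1 + 3·1 + 2·1.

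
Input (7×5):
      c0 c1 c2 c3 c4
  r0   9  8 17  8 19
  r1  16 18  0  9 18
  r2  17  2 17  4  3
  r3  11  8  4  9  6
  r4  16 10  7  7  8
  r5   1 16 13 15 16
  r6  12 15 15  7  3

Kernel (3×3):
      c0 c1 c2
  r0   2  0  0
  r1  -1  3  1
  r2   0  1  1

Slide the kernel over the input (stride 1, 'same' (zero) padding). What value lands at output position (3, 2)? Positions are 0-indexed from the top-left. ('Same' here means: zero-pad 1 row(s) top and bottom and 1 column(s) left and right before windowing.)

31

The receptive field on the zero-padded input at this output position is [2 17 4 / 8 4 9 / 10 7 7]. Elementwise product with the kernel and sum: 2·2 + 8·-1 + 4·3 + 9·1 + 7·1 + 7·1.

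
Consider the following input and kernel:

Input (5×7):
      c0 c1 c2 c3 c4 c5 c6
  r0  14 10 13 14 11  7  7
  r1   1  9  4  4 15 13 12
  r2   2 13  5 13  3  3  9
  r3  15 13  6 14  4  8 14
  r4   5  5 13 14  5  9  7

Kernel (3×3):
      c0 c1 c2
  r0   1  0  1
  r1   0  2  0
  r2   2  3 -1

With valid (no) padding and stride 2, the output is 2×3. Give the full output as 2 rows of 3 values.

83 78 50
45 99 58

Output[0,0]: The receptive field on the input at this output position is [14 10 13 / 1 9 4 / 2 13 5]. Elementwise product with the kernel and sum: 14·1 + 13·1 + 9·2 + 2·2 + 13·3 + 5·-1.
Output[0,1]: The receptive field on the input at this output position is [13 14 11 / 4 4 15 / 5 13 3]. Elementwise product with the kernel and sum: 13·1 + 11·1 + 4·2 + 5·2 + 13·3 + 3·-1.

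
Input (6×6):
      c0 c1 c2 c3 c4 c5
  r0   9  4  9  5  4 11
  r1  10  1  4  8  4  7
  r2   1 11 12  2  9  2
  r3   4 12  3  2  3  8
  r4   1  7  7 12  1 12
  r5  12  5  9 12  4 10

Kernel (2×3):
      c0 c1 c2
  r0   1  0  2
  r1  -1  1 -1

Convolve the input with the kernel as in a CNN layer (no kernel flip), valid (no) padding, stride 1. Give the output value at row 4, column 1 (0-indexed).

23

The receptive field on the input at this output position is [7 7 12 / 5 9 12]. Elementwise product with the kernel and sum: 7·1 + 12·2 + 5·-1 + 9·1 + 12·-1.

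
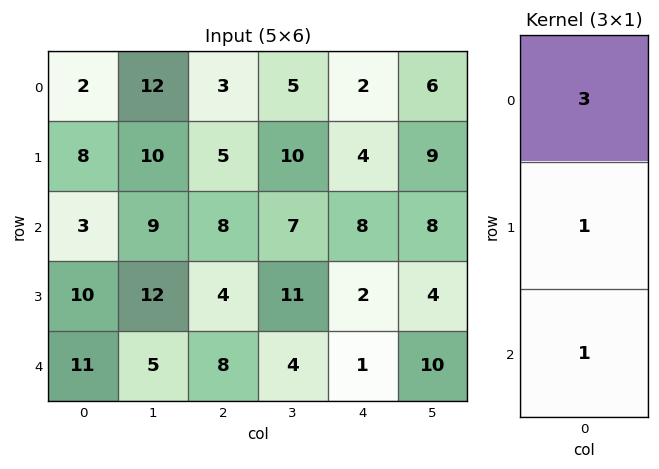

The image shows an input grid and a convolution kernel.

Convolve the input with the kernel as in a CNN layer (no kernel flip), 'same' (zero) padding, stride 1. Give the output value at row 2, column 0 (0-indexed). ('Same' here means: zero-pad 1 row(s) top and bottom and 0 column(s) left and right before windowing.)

37

The receptive field on the zero-padded input at this output position is [8 / 3 / 10]. Elementwise product with the kernel and sum: 8·3 + 3·1 + 10·1.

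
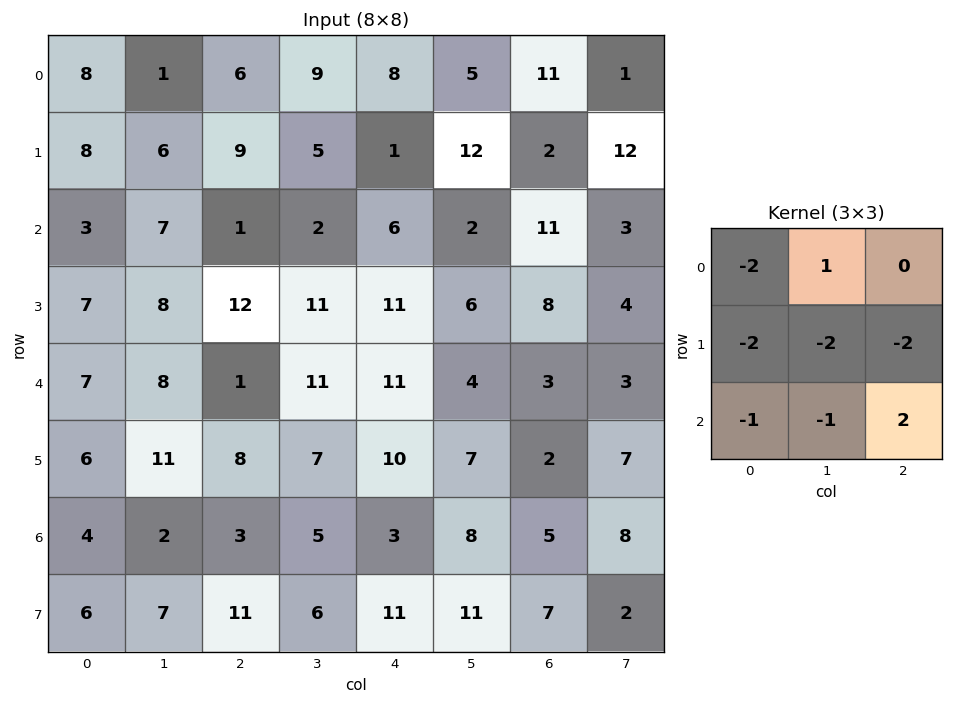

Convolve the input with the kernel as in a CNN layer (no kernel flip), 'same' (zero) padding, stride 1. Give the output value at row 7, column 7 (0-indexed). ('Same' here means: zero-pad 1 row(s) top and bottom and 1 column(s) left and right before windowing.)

The receptive field on the zero-padded input at this output position is [5 8 0 / 7 2 0 / 0 0 0]. Elementwise product with the kernel and sum: 5·-2 + 8·1 + 7·-2 + 2·-2 + 0·-2 + 0·-1 + 0·-1 + 0·2.

-20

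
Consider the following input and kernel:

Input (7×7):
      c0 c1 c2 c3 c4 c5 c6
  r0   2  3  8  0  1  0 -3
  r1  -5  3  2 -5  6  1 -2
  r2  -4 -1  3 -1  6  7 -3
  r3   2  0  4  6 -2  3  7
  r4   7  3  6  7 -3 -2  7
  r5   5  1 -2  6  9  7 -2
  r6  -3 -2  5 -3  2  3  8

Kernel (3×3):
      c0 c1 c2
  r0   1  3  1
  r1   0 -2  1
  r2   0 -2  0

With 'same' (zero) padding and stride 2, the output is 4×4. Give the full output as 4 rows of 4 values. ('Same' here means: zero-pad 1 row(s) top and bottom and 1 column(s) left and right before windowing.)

9 -20 -14 10
-9 -11 13 -13
-15 17 -11 14
20 -12 39 -15

Output[0,0]: The receptive field on the zero-padded input at this output position is [0 0 0 / 0 2 3 / 0 -5 3]. Elementwise product with the kernel and sum: 0·1 + 0·3 + 0·1 + 2·-2 + 3·1 + -5·-2.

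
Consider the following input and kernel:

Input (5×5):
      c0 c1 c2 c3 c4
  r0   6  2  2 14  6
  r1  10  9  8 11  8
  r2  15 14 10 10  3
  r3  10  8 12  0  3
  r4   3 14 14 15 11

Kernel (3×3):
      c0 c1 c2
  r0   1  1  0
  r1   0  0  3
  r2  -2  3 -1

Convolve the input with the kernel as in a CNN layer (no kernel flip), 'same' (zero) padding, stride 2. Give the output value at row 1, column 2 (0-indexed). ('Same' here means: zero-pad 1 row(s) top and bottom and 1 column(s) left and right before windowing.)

28

The receptive field on the zero-padded input at this output position is [11 8 0 / 10 3 0 / 0 3 0]. Elementwise product with the kernel and sum: 11·1 + 8·1 + 0·3 + 0·-2 + 3·3 + 0·-1.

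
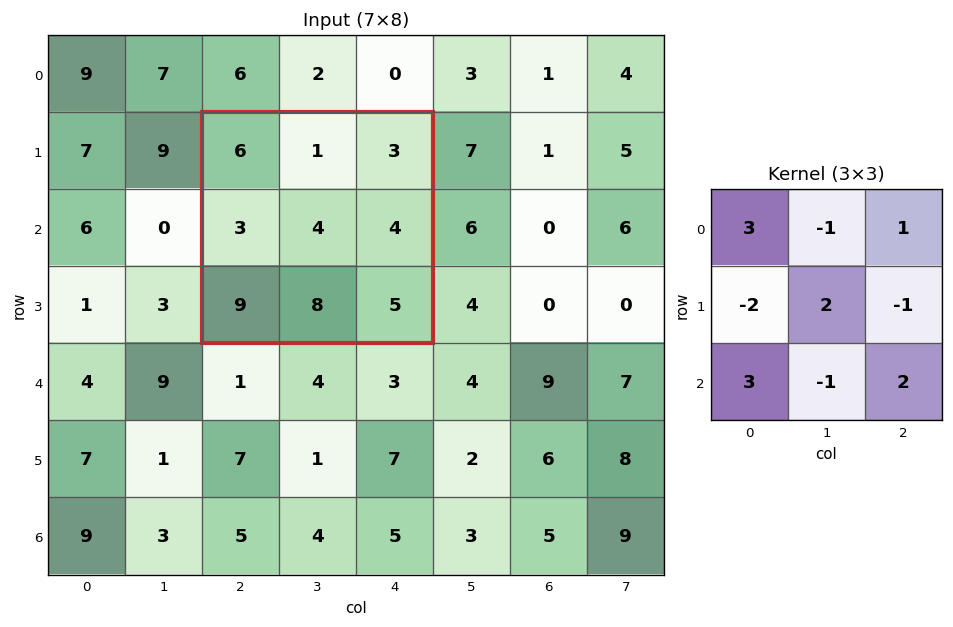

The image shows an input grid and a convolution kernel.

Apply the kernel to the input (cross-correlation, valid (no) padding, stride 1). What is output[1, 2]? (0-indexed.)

47

The receptive field on the input at this output position is [6 1 3 / 3 4 4 / 9 8 5]. Elementwise product with the kernel and sum: 6·3 + 1·-1 + 3·1 + 3·-2 + 4·2 + 4·-1 + 9·3 + 8·-1 + 5·2.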